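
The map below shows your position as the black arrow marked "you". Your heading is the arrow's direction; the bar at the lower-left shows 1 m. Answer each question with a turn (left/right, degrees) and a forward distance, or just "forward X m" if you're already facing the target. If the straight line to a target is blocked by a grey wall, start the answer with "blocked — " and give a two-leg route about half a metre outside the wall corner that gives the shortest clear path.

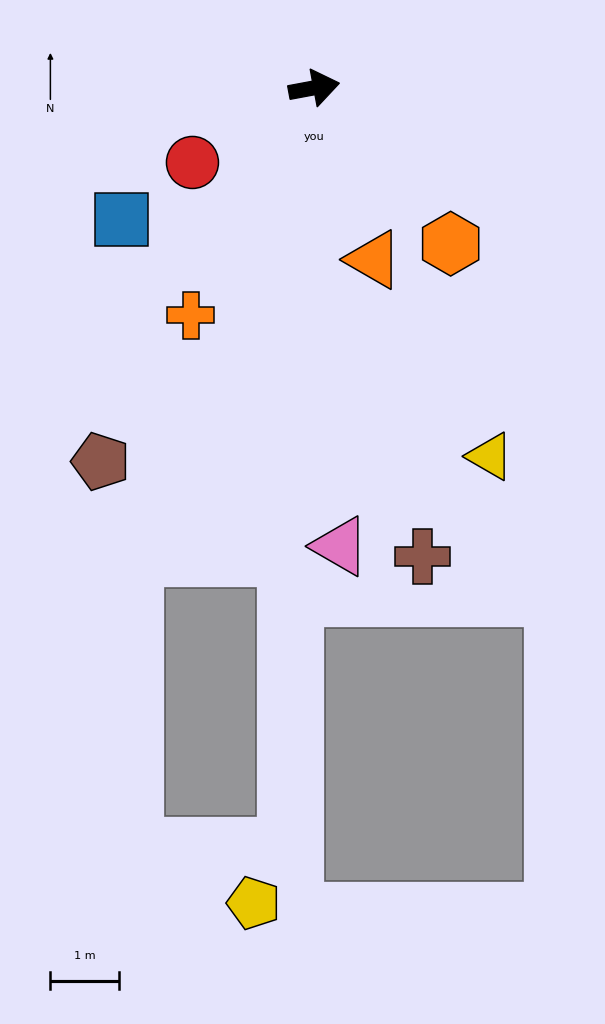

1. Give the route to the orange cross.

turn right 129°, forward 3.8 m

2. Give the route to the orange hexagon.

turn right 59°, forward 3.0 m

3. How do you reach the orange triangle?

turn right 81°, forward 2.6 m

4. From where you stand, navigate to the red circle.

turn right 159°, forward 2.1 m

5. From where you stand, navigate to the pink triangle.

turn right 97°, forward 6.7 m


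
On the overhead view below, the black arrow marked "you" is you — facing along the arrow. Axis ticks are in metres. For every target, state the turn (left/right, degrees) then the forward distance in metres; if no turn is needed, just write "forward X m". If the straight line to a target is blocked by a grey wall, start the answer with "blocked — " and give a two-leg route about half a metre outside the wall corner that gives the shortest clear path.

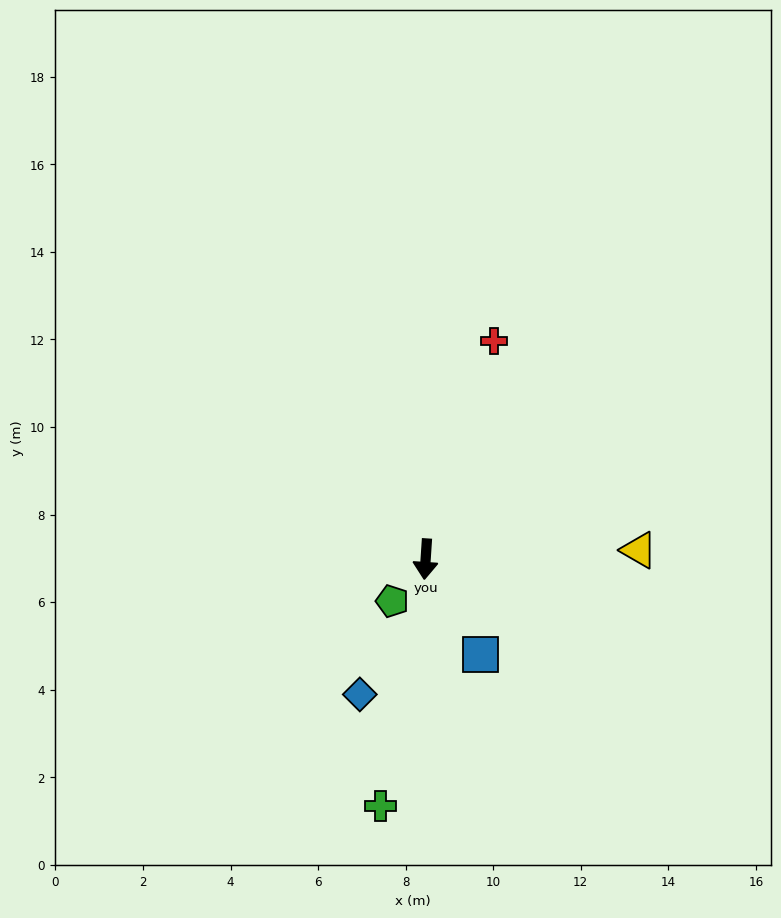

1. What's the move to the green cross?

turn right 7°, forward 5.7 m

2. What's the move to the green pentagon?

turn right 35°, forward 1.2 m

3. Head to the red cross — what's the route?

turn left 166°, forward 5.2 m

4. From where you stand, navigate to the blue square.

turn left 34°, forward 2.5 m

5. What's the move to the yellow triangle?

turn left 96°, forward 4.9 m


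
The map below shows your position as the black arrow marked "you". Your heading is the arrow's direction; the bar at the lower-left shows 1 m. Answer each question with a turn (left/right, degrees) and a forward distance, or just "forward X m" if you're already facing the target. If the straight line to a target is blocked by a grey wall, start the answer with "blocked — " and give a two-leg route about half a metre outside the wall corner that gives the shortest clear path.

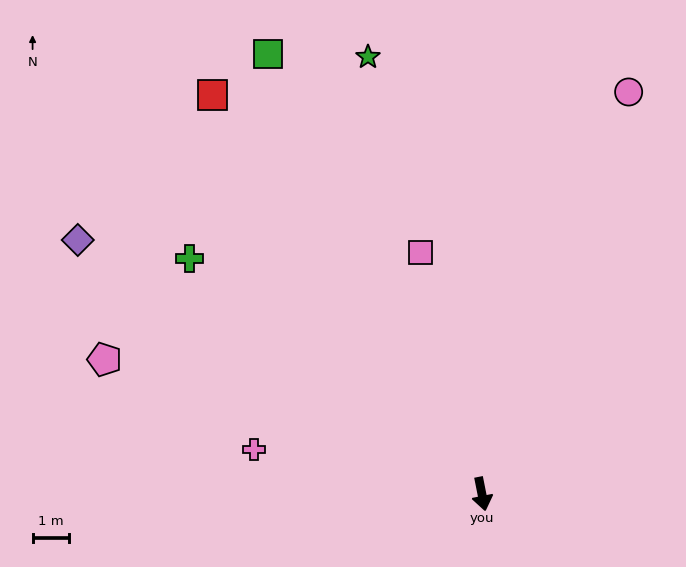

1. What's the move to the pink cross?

turn right 112°, forward 6.3 m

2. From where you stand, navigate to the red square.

turn right 157°, forward 13.1 m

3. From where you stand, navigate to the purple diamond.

turn right 133°, forward 13.0 m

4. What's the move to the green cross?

turn right 140°, forward 10.2 m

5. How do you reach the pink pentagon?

turn right 121°, forward 10.9 m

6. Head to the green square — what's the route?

turn right 165°, forward 13.3 m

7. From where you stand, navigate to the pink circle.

turn left 149°, forward 11.7 m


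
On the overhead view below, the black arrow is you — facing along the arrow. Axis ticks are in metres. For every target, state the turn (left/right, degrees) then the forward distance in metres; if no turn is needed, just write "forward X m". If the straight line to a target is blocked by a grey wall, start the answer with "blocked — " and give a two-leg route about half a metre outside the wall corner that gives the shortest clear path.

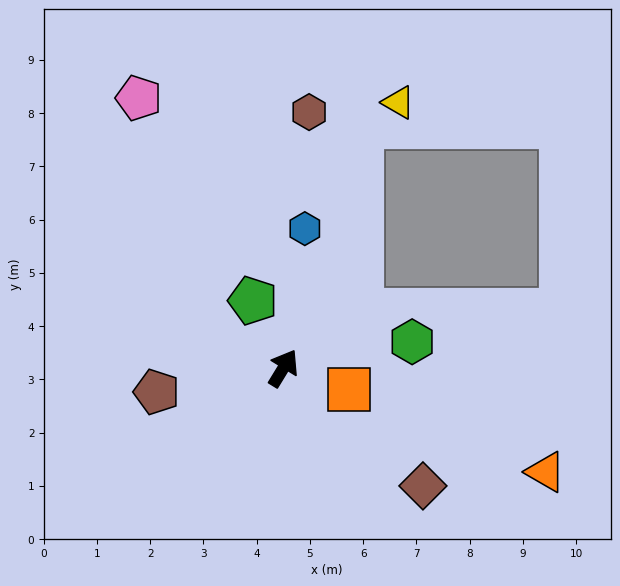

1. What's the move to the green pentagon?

turn left 56°, forward 1.4 m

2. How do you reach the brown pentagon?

turn left 132°, forward 2.4 m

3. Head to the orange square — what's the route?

turn right 77°, forward 1.3 m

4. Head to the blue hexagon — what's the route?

turn left 23°, forward 2.6 m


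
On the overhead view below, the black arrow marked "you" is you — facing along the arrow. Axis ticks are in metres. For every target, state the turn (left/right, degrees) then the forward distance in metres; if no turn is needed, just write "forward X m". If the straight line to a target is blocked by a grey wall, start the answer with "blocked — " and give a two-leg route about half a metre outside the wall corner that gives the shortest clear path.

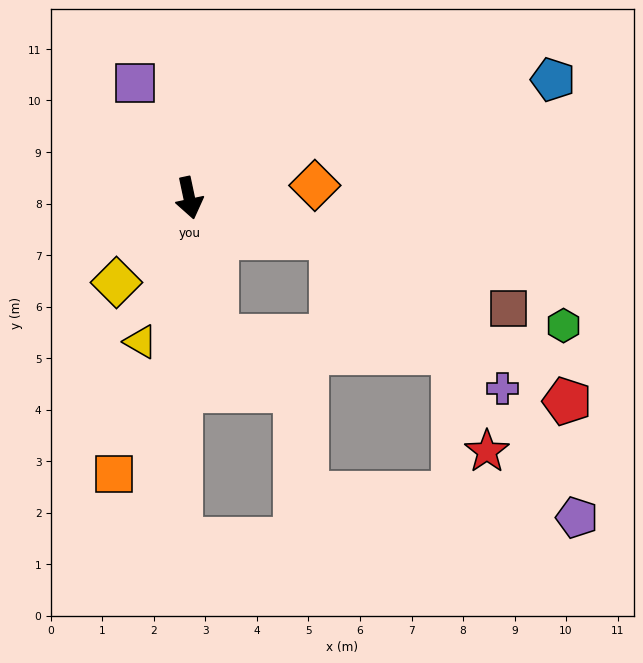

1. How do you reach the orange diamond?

turn left 84°, forward 2.5 m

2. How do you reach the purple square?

turn right 167°, forward 2.5 m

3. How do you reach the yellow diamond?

turn right 53°, forward 2.2 m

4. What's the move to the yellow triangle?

turn right 31°, forward 2.9 m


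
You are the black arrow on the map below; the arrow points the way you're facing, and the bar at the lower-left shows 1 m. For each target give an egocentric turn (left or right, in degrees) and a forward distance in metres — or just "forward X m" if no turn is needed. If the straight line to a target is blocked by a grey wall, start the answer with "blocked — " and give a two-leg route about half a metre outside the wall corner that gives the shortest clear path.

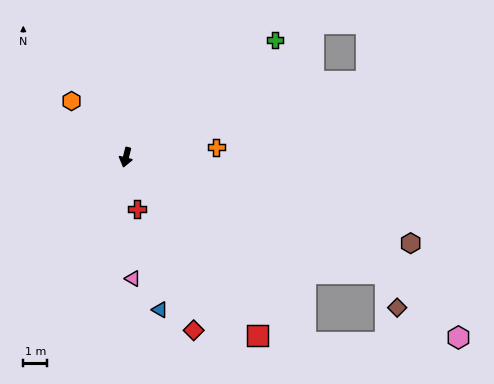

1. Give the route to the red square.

turn left 51°, forward 9.2 m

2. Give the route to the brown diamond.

blocked — turn left 80°, forward 11.8 m, then turn right 45°, forward 1.5 m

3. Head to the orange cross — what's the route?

turn left 110°, forward 3.8 m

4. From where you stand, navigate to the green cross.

turn left 142°, forward 7.9 m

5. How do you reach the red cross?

turn left 26°, forward 2.2 m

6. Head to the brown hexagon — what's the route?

turn left 87°, forward 12.3 m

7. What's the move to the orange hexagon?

turn right 122°, forward 3.2 m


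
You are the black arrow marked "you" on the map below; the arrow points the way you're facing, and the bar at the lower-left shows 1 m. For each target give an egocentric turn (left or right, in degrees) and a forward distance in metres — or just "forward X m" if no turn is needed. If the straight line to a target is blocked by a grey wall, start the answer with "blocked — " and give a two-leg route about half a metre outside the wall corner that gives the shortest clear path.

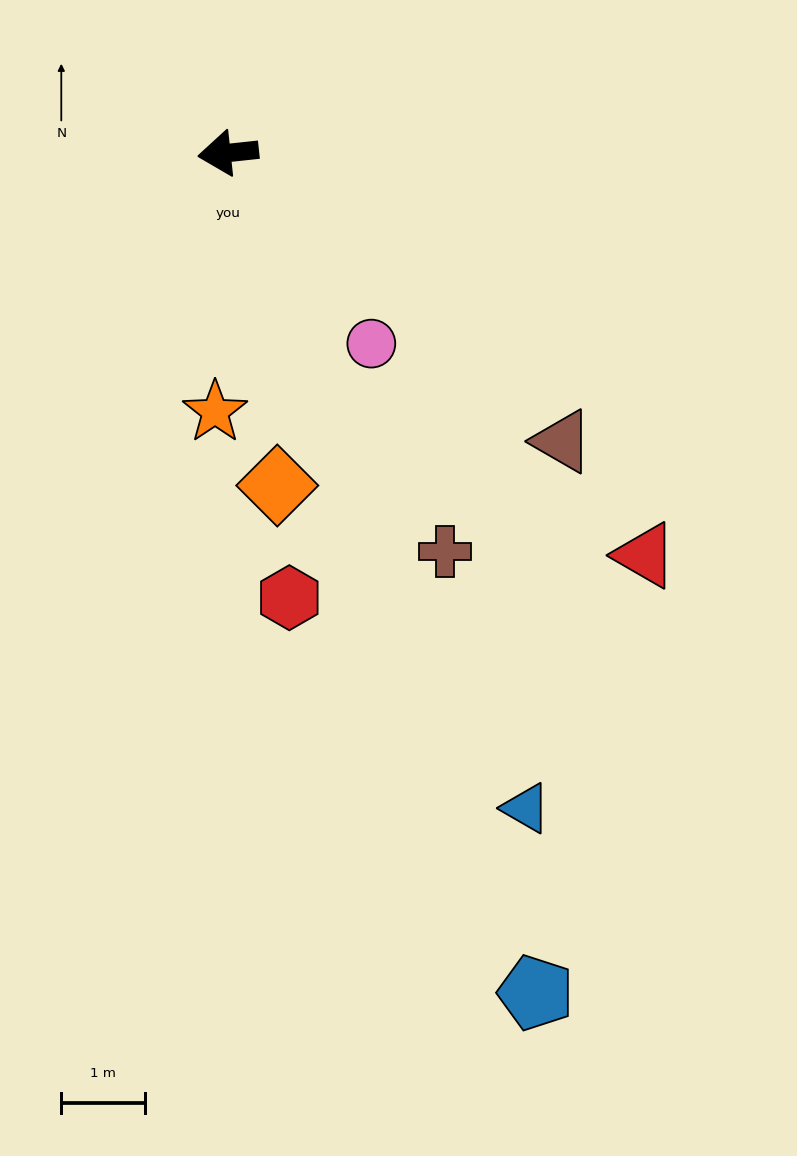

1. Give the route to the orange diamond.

turn left 92°, forward 4.0 m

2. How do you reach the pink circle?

turn left 121°, forward 2.8 m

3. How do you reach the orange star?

turn left 81°, forward 3.1 m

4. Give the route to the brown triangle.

turn left 133°, forward 5.2 m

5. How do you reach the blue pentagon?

turn left 104°, forward 10.6 m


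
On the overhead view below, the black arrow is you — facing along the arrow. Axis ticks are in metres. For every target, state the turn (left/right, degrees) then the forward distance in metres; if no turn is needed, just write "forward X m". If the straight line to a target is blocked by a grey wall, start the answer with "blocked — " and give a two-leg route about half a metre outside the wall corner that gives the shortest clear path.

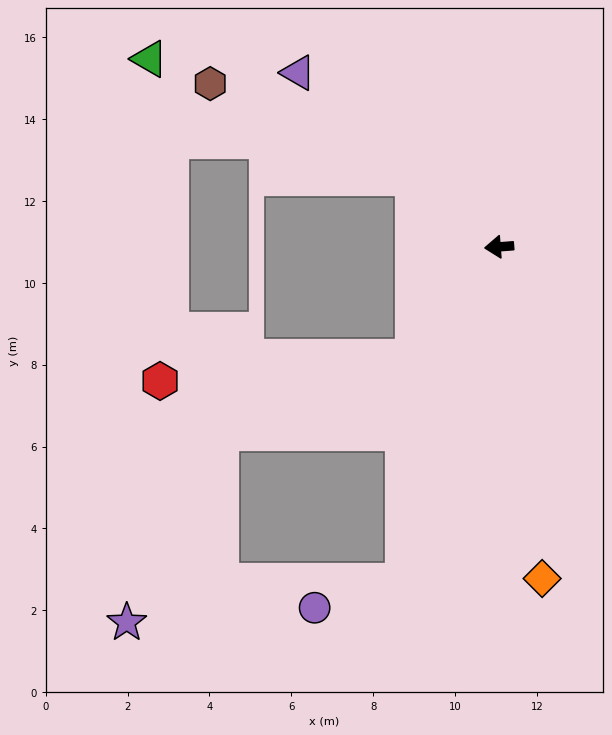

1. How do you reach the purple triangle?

turn right 45°, forward 6.5 m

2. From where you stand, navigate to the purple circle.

blocked — turn left 70°, forward 8.5 m, then turn right 57°, forward 2.3 m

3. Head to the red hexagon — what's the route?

blocked — turn left 47°, forward 3.4 m, then turn right 46°, forward 6.2 m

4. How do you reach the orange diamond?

turn left 93°, forward 8.2 m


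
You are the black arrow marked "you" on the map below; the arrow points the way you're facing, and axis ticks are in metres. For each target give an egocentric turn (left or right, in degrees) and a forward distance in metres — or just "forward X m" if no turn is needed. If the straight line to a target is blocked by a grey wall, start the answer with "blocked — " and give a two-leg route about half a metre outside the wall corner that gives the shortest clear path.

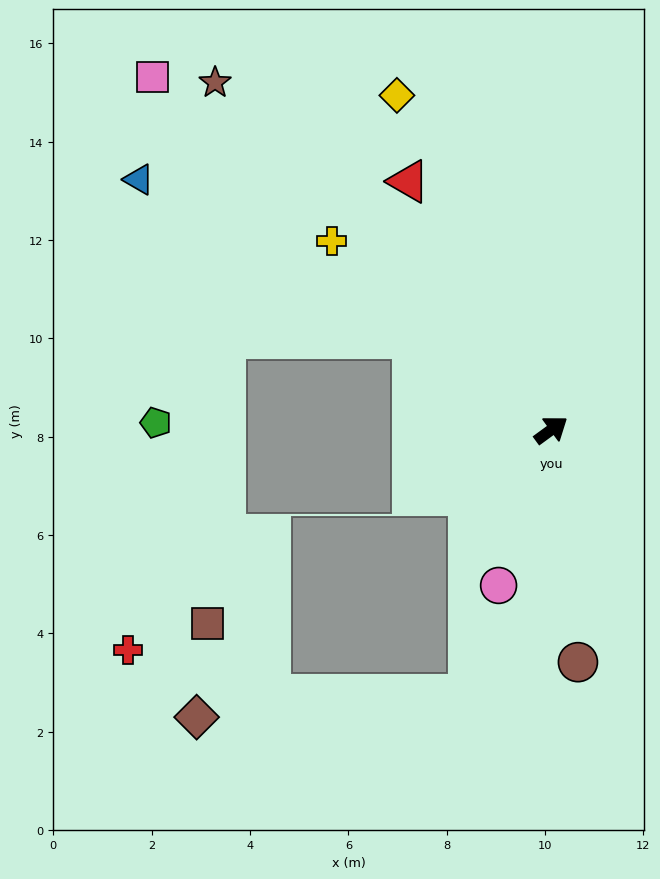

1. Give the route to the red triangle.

turn left 84°, forward 5.8 m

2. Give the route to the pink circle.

turn right 145°, forward 3.3 m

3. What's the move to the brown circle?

turn right 120°, forward 4.8 m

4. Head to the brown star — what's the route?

turn left 98°, forward 9.8 m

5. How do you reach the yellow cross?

turn left 103°, forward 5.9 m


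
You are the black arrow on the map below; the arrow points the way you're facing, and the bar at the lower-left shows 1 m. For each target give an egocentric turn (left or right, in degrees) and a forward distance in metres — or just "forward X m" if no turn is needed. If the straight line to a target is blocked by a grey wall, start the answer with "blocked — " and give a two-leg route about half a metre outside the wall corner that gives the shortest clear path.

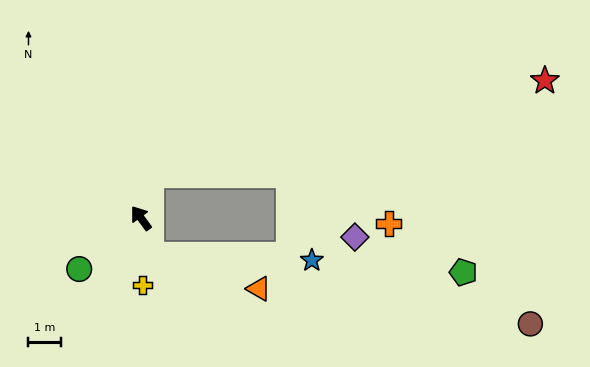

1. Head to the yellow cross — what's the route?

turn left 145°, forward 2.0 m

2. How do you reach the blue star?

blocked — turn left 158°, forward 1.2 m, then turn left 74°, forward 4.9 m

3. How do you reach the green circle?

turn left 93°, forward 2.4 m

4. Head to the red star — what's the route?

blocked — turn right 48°, forward 1.4 m, then turn right 65°, forward 12.4 m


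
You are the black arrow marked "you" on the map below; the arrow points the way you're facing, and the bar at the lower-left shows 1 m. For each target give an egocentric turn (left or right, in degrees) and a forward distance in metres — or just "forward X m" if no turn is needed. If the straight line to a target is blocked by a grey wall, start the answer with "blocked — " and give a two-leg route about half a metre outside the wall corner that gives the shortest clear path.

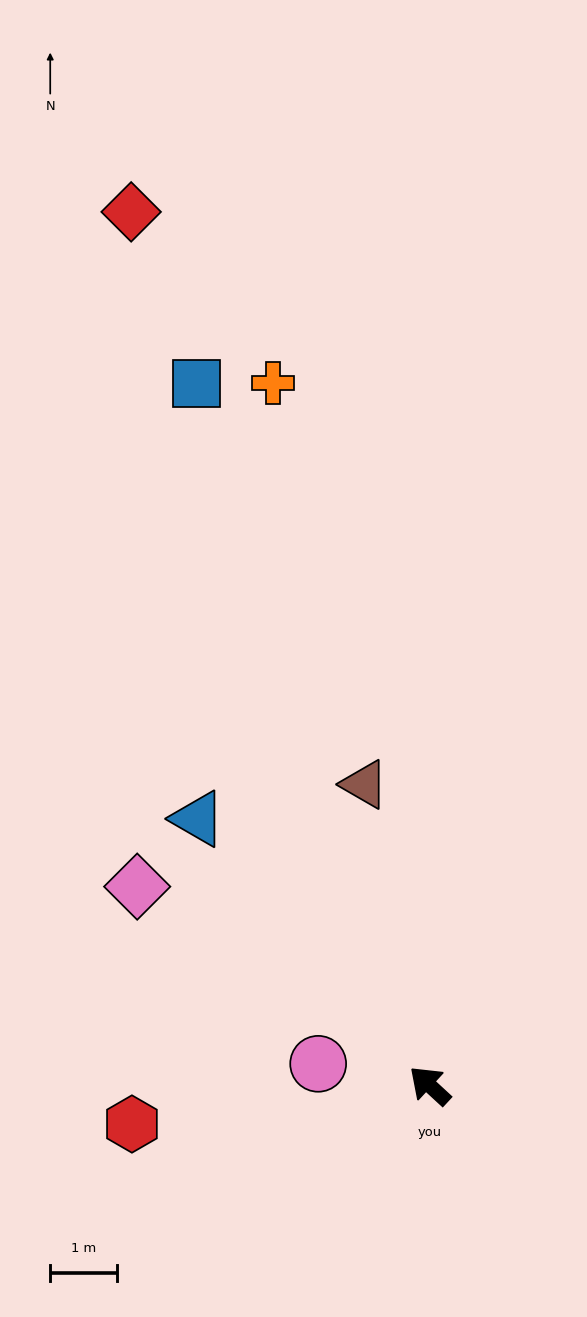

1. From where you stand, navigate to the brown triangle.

turn right 35°, forward 4.6 m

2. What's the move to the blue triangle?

turn right 6°, forward 5.3 m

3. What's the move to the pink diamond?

turn left 8°, forward 5.3 m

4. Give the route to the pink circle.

turn left 32°, forward 1.7 m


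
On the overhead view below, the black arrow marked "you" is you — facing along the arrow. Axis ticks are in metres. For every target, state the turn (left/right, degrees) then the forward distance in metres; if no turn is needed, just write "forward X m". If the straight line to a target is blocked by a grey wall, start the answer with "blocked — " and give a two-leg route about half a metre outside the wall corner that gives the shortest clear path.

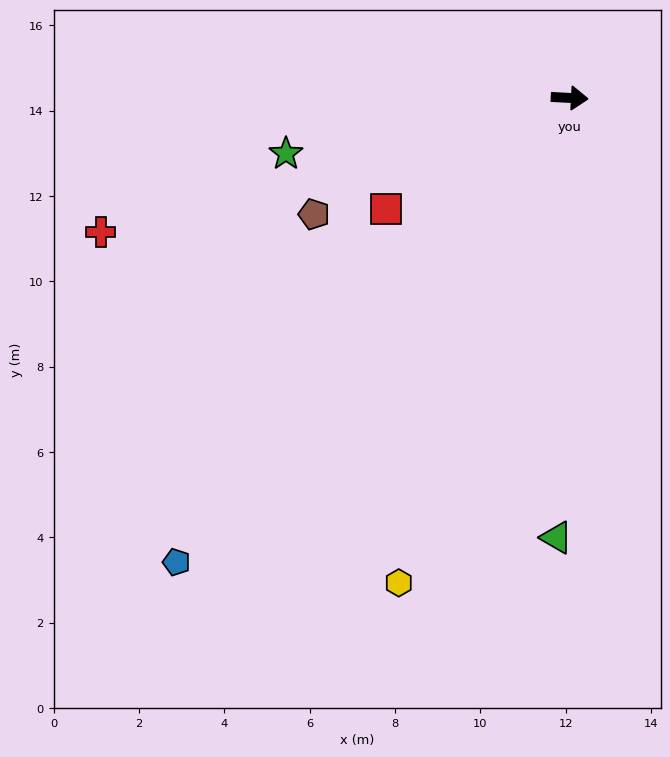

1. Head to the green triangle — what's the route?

turn right 89°, forward 10.3 m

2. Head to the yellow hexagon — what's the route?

turn right 106°, forward 12.0 m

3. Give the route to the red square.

turn right 146°, forward 5.0 m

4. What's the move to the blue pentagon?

turn right 127°, forward 14.3 m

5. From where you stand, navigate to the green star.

turn right 166°, forward 6.8 m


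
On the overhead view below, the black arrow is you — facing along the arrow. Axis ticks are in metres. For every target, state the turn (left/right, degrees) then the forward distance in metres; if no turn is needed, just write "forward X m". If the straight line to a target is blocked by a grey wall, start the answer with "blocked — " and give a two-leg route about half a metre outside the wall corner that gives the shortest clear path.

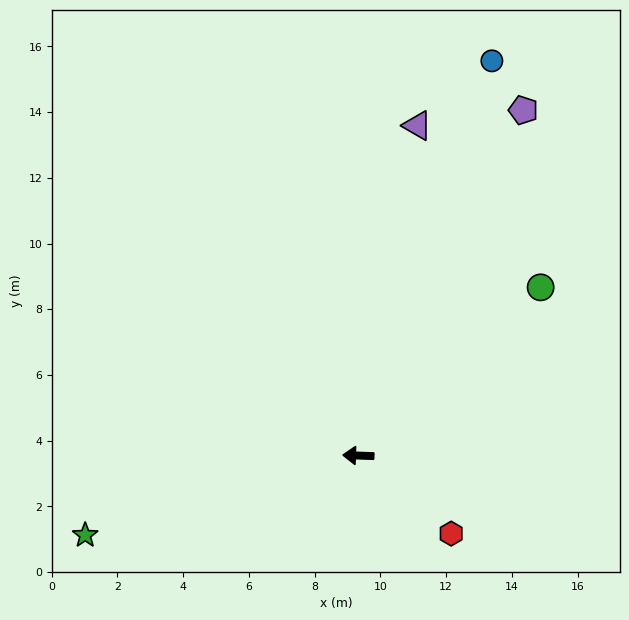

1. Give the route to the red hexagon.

turn left 142°, forward 3.7 m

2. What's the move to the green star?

turn left 18°, forward 8.7 m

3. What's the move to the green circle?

turn right 135°, forward 7.5 m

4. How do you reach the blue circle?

turn right 107°, forward 12.7 m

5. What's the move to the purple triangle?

turn right 98°, forward 10.2 m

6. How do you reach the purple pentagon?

turn right 114°, forward 11.6 m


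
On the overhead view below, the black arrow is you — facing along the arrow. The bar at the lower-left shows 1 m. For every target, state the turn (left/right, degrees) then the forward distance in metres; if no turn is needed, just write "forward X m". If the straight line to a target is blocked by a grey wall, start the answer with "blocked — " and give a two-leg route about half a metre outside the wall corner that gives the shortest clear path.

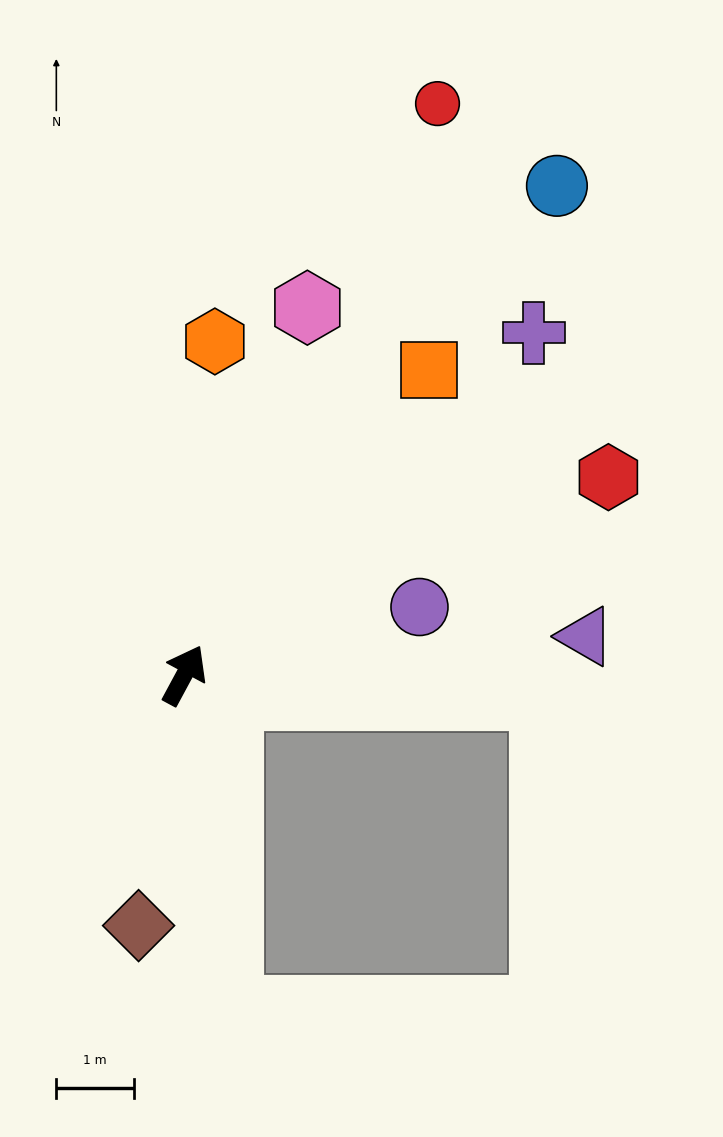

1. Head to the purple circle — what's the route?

turn right 46°, forward 3.2 m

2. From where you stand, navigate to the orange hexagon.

turn left 23°, forward 4.3 m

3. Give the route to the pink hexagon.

turn left 10°, forward 5.0 m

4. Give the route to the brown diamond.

turn right 162°, forward 3.3 m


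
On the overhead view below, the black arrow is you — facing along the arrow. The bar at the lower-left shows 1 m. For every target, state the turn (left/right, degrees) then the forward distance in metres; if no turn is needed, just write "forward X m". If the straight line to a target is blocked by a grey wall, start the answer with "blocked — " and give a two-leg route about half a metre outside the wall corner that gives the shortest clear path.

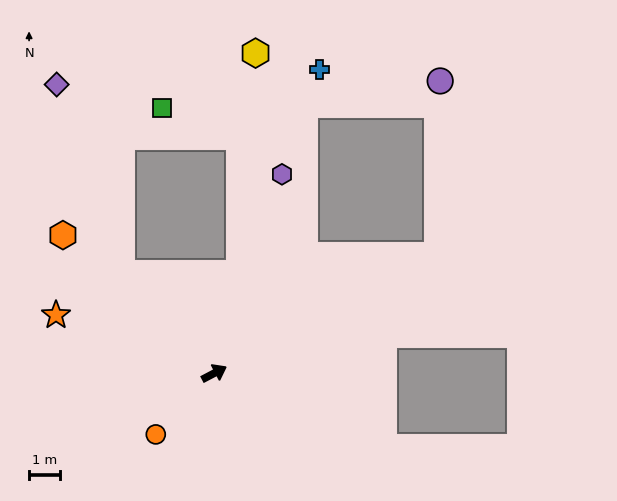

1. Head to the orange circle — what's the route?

turn right 161°, forward 2.7 m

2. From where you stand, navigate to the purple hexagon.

turn left 43°, forward 6.8 m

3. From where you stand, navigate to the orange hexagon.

turn left 110°, forward 6.6 m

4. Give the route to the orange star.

turn left 132°, forward 5.4 m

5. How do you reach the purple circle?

blocked — forward 8.1 m, then turn left 61°, forward 5.6 m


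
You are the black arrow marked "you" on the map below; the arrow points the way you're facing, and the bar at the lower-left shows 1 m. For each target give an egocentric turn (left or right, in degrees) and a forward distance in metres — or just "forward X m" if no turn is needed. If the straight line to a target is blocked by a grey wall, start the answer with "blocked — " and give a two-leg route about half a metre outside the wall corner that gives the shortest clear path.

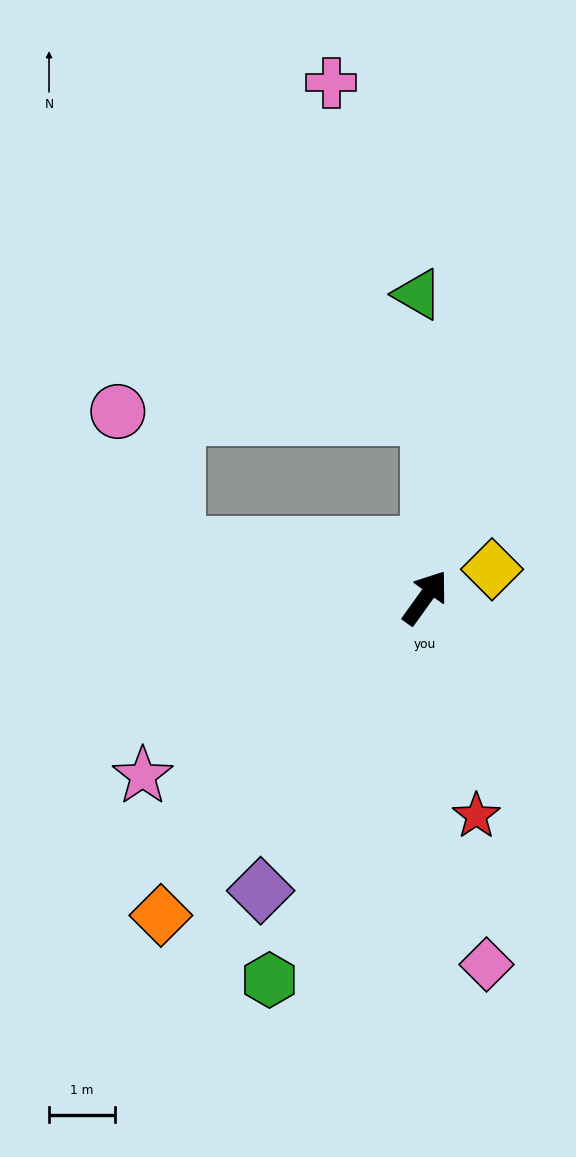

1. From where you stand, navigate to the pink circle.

blocked — turn left 114°, forward 3.9 m, then turn right 54°, forward 2.2 m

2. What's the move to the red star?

turn right 131°, forward 3.4 m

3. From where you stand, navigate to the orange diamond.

turn left 176°, forward 6.3 m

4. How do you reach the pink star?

turn left 158°, forward 5.1 m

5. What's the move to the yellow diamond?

turn right 31°, forward 1.1 m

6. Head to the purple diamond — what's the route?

turn right 174°, forward 5.1 m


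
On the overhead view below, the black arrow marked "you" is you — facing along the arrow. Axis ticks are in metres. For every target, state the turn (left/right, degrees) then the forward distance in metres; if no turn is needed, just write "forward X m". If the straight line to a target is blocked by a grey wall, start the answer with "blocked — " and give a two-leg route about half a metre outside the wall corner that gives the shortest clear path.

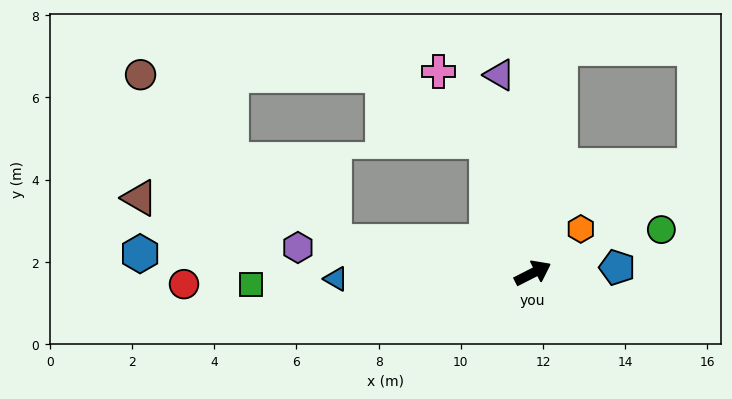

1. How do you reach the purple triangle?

turn left 73°, forward 4.9 m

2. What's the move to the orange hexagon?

turn left 16°, forward 1.6 m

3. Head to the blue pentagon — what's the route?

turn right 23°, forward 2.1 m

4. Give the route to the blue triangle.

turn left 155°, forward 4.8 m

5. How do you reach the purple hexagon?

turn left 147°, forward 5.8 m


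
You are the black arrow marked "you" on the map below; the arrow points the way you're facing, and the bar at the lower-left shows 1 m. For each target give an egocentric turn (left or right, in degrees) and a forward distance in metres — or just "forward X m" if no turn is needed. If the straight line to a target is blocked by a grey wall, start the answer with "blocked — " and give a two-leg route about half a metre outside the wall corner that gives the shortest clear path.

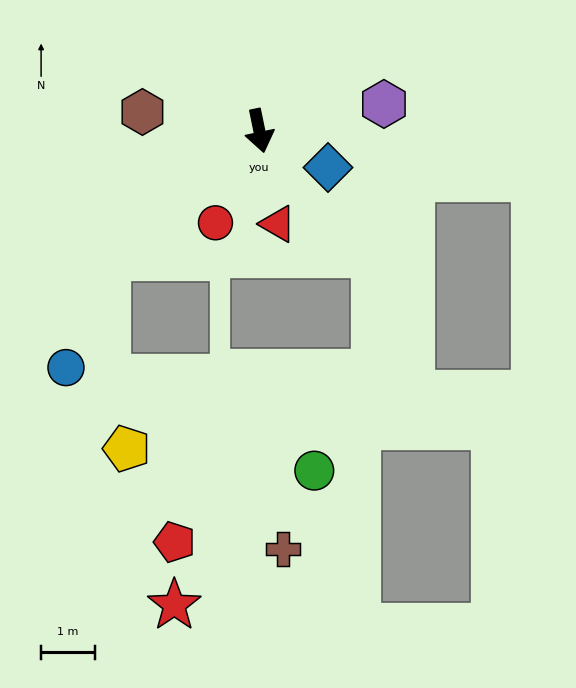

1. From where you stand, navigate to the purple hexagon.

turn left 91°, forward 2.4 m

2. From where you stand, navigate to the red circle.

turn right 37°, forward 1.9 m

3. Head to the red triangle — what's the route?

forward 1.8 m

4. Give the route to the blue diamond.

turn left 50°, forward 1.5 m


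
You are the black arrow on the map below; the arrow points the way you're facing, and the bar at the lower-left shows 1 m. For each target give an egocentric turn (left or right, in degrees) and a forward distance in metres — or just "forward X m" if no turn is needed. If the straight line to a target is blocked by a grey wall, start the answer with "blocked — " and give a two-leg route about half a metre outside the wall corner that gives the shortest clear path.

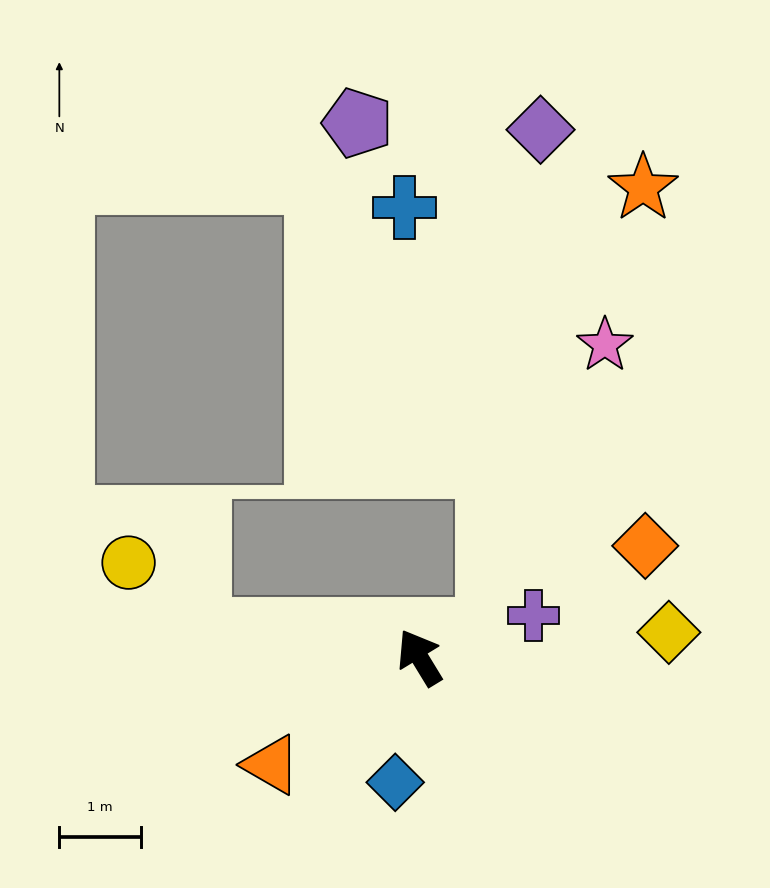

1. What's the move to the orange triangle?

turn left 95°, forward 2.3 m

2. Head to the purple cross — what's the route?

turn right 101°, forward 1.5 m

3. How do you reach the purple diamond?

blocked — turn right 102°, forward 0.9 m, then turn left 65°, forward 6.2 m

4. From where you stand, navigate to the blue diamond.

turn left 138°, forward 1.6 m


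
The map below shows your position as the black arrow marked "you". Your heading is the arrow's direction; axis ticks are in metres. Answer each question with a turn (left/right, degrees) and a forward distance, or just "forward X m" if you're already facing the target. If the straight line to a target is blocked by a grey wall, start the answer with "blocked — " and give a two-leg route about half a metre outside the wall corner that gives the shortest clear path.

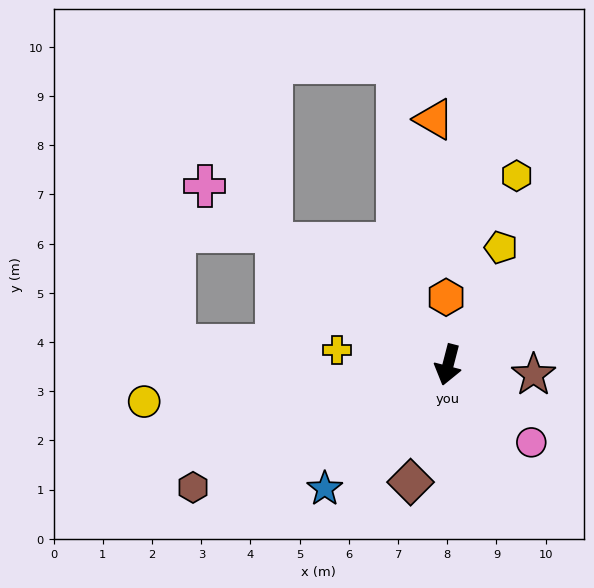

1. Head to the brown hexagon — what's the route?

turn right 50°, forward 5.8 m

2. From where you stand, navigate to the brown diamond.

turn right 3°, forward 2.5 m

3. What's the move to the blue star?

turn right 30°, forward 3.6 m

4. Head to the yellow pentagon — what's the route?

turn left 170°, forward 2.6 m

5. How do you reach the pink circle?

turn left 62°, forward 2.3 m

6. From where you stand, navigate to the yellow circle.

turn right 69°, forward 6.2 m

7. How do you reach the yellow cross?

turn right 83°, forward 2.3 m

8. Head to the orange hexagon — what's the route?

turn right 164°, forward 1.4 m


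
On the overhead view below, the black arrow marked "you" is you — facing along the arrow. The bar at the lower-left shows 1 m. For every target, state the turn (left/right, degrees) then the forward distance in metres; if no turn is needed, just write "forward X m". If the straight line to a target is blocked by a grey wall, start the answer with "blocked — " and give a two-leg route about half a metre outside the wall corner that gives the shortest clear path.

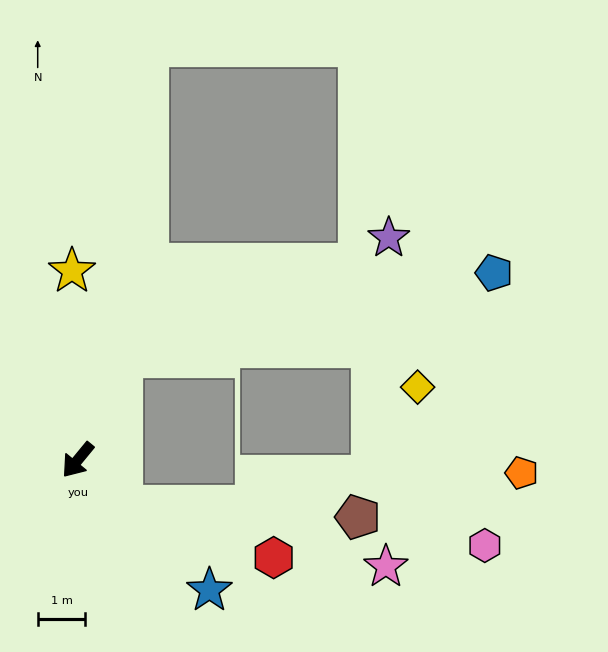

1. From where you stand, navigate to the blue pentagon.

blocked — turn right 164°, forward 2.3 m, then turn right 54°, forward 8.0 m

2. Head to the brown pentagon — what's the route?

blocked — turn left 84°, forward 1.3 m, then turn left 43°, forward 4.9 m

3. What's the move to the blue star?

turn left 85°, forward 3.9 m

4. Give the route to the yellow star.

turn right 139°, forward 4.0 m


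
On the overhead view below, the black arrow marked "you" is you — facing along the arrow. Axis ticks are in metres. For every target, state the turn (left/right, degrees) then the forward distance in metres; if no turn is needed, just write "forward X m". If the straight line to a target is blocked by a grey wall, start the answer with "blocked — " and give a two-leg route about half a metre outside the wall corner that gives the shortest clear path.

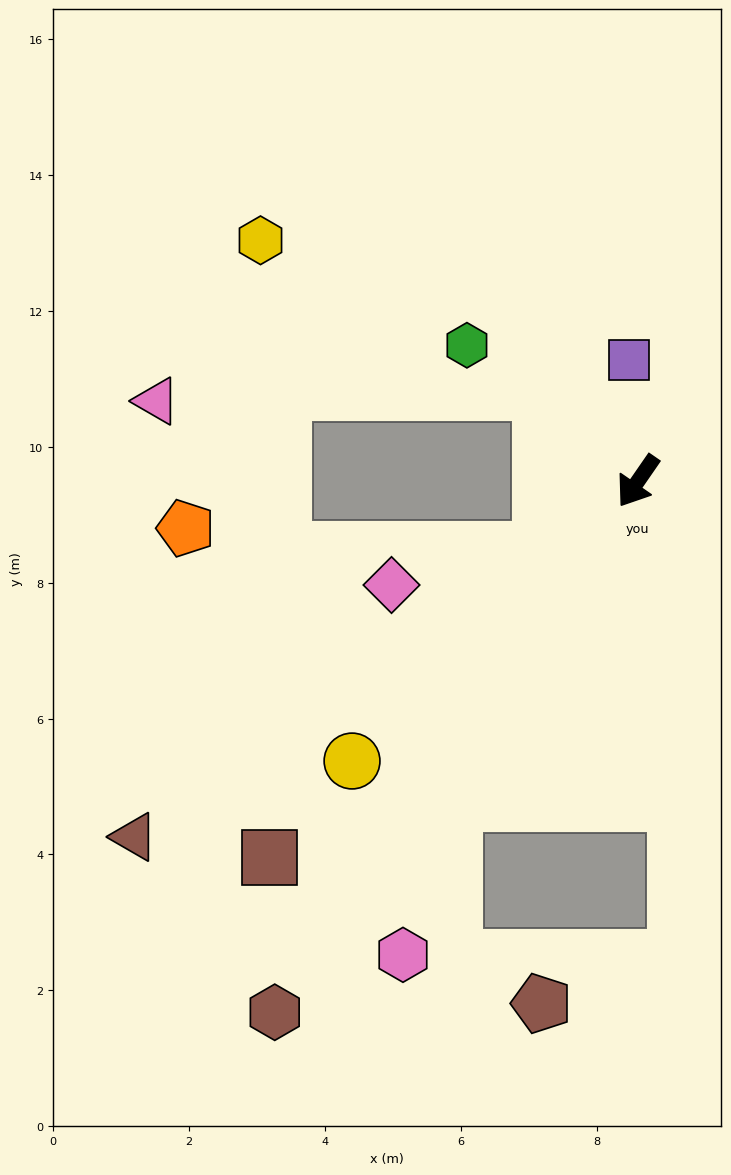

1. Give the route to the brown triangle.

turn right 20°, forward 9.1 m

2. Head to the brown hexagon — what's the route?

forward 9.5 m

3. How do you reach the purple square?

turn right 141°, forward 1.8 m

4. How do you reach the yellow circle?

turn right 11°, forward 5.9 m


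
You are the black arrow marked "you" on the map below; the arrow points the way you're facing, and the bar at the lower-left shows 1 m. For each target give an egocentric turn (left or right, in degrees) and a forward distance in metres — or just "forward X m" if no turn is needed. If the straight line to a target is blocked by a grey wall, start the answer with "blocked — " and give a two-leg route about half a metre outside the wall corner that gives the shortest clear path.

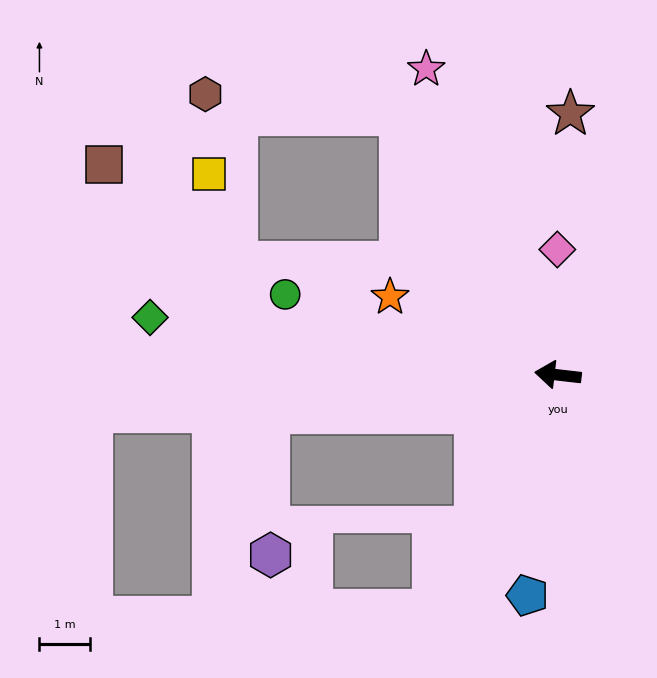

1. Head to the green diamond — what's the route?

forward 8.1 m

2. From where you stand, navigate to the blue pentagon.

turn left 89°, forward 4.4 m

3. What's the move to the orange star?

turn right 18°, forward 3.7 m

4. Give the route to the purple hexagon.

blocked — turn left 14°, forward 5.8 m, then turn left 84°, forward 2.8 m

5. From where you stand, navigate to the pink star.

turn right 60°, forward 6.6 m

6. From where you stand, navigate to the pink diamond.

turn right 83°, forward 2.5 m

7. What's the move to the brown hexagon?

blocked — turn right 52°, forward 6.0 m, then turn left 53°, forward 3.9 m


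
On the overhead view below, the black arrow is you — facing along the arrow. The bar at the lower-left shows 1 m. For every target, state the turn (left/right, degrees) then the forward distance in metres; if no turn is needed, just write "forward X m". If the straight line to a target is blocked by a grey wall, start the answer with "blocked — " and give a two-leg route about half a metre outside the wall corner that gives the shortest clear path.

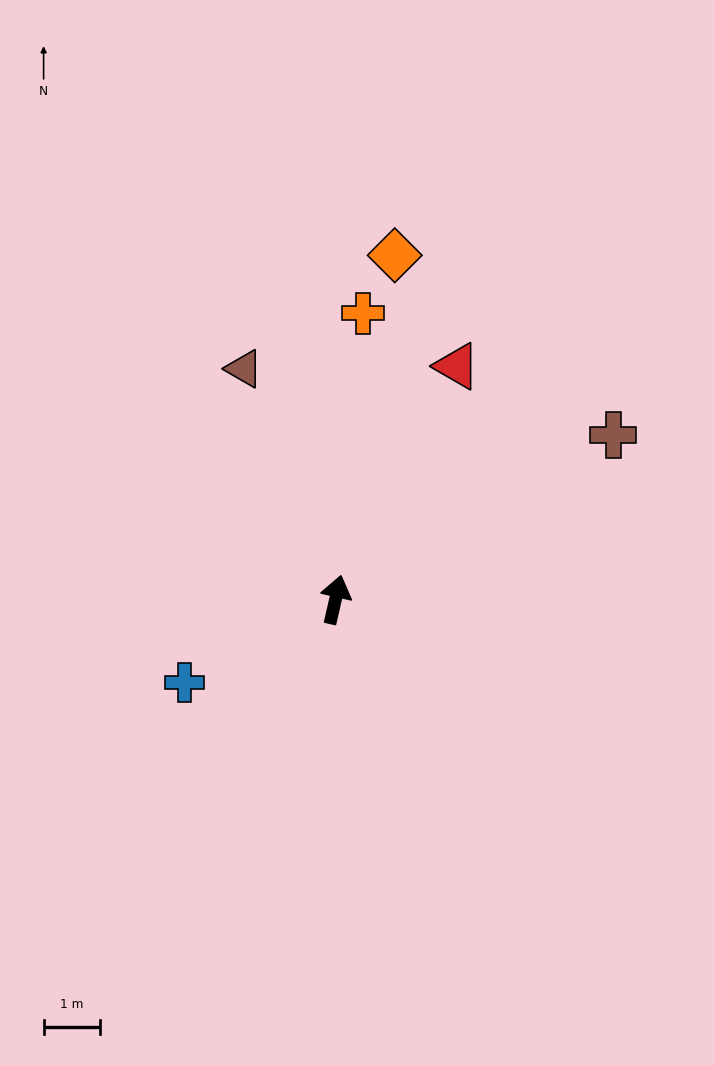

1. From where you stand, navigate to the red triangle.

turn right 15°, forward 4.6 m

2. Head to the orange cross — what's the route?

turn left 7°, forward 5.1 m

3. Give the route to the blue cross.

turn left 132°, forward 3.0 m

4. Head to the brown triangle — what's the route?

turn left 35°, forward 4.4 m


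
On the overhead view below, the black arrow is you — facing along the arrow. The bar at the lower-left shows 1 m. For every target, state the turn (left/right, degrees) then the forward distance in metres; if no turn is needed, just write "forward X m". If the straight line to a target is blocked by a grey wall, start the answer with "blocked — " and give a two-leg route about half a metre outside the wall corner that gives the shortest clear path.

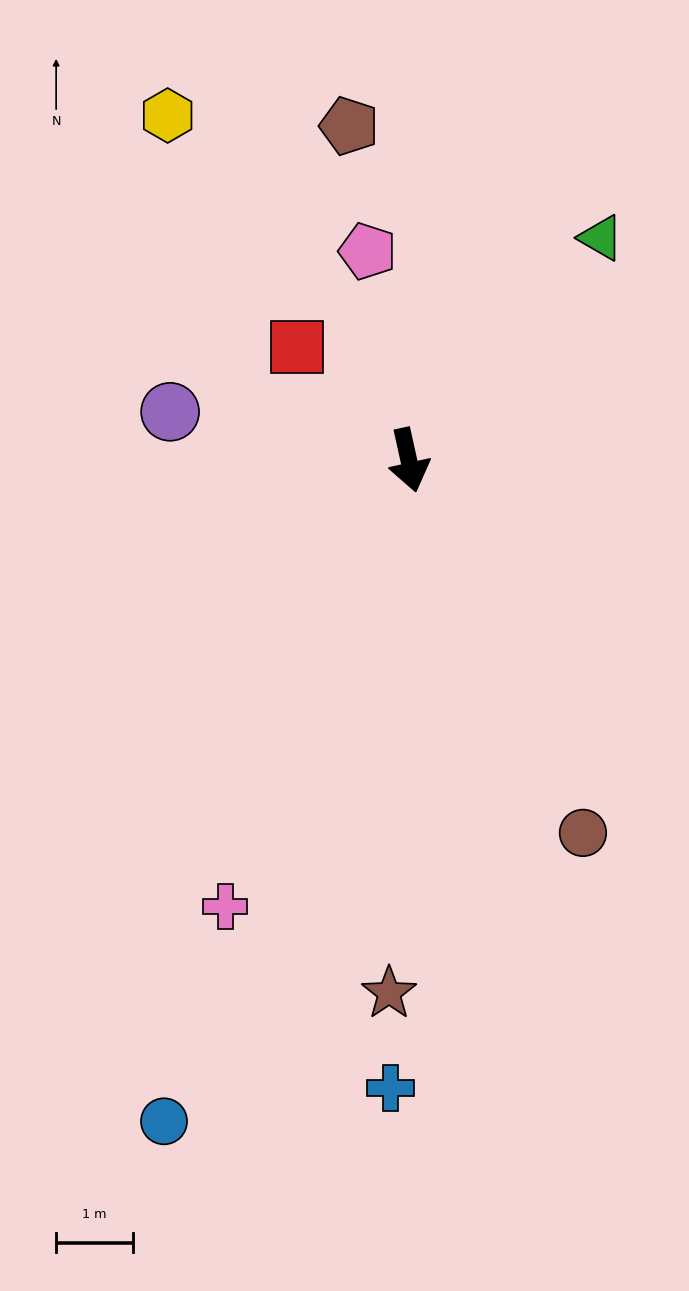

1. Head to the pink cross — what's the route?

turn right 35°, forward 6.3 m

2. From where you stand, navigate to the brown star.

turn right 15°, forward 7.0 m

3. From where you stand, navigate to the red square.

turn right 148°, forward 2.1 m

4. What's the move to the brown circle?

turn left 13°, forward 5.4 m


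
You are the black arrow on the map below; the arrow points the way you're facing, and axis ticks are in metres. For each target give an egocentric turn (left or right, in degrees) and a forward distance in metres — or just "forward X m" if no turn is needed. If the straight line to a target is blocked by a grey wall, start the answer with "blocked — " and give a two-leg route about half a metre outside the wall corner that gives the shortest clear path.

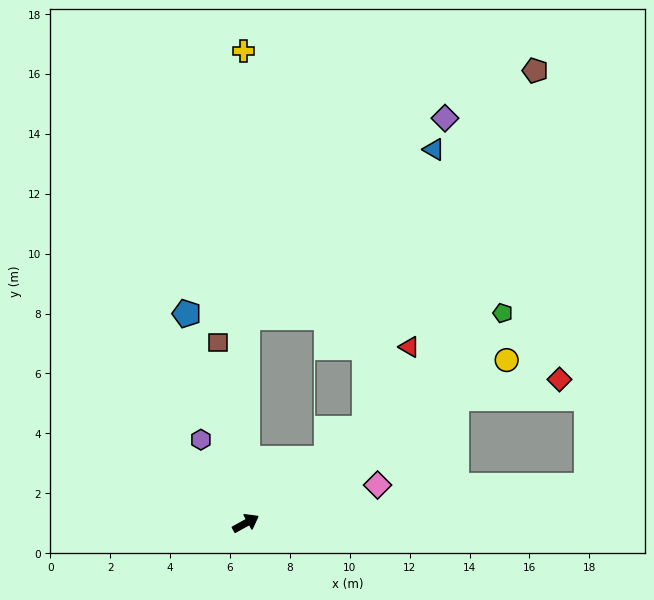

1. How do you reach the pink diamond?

turn right 13°, forward 4.6 m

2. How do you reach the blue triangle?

blocked — turn left 10°, forward 5.1 m, then turn left 37°, forward 9.6 m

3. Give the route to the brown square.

turn left 70°, forward 6.1 m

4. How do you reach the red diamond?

blocked — forward 8.2 m, then turn right 19°, forward 3.5 m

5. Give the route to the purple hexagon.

turn left 89°, forward 3.2 m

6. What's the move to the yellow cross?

turn left 61°, forward 15.8 m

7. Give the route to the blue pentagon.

turn left 77°, forward 7.3 m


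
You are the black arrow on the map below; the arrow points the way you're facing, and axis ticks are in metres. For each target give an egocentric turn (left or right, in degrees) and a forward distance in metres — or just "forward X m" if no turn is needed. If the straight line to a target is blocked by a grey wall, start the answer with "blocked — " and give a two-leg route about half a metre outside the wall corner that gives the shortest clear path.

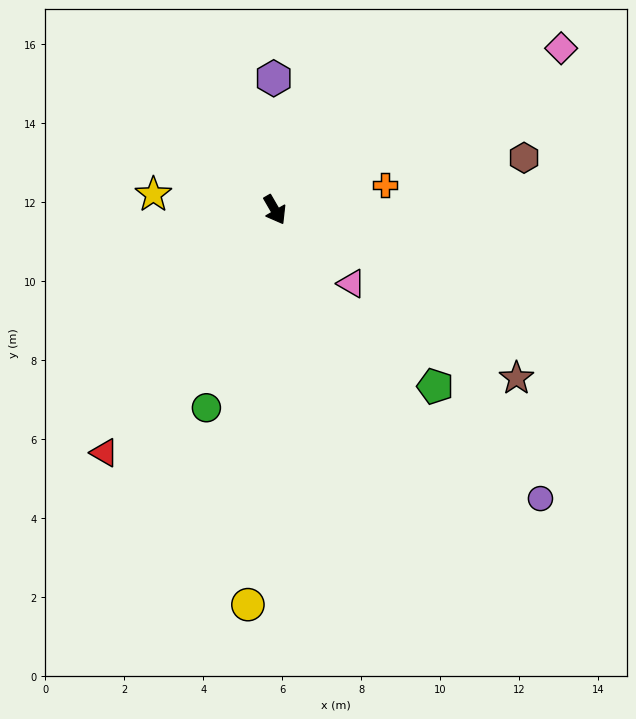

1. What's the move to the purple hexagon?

turn left 150°, forward 3.3 m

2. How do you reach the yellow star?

turn right 127°, forward 3.1 m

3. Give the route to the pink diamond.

turn left 89°, forward 8.3 m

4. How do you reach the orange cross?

turn left 72°, forward 2.9 m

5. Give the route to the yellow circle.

turn right 34°, forward 10.0 m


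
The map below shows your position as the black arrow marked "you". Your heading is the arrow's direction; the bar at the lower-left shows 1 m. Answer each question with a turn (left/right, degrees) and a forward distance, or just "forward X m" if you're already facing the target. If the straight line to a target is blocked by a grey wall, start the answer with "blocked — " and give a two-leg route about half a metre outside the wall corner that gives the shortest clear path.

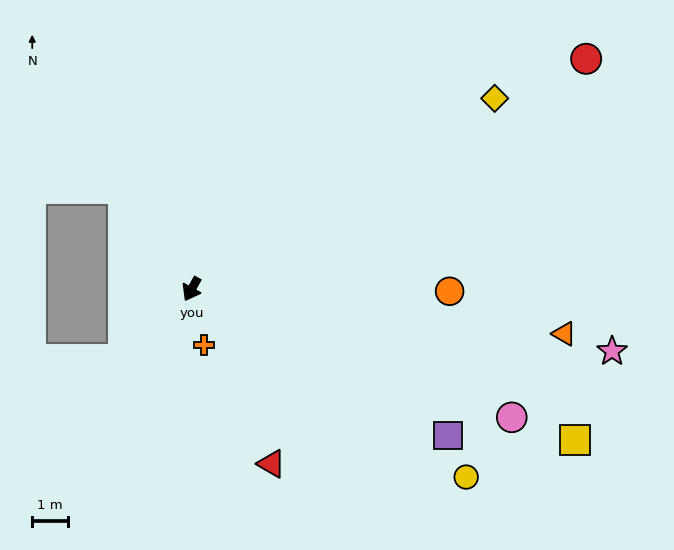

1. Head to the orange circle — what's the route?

turn left 118°, forward 7.2 m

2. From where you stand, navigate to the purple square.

turn left 89°, forward 8.2 m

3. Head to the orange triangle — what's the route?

turn left 112°, forward 10.4 m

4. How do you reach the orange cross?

turn left 42°, forward 1.6 m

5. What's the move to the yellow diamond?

turn left 151°, forward 10.0 m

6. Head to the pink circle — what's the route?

turn left 97°, forward 9.6 m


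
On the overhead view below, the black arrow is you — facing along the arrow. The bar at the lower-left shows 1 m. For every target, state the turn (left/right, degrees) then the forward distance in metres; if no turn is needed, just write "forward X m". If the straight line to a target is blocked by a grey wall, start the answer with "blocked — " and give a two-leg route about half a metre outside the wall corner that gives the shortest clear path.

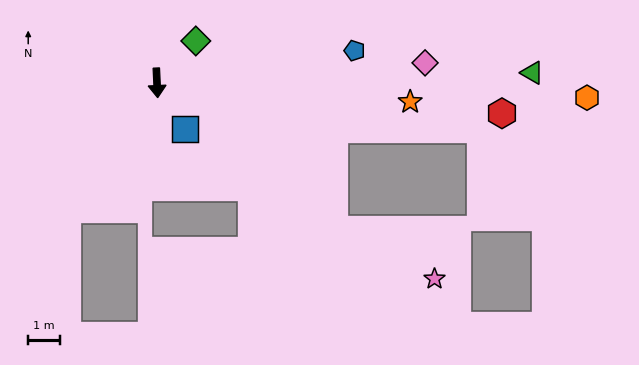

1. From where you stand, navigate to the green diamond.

turn left 135°, forward 1.8 m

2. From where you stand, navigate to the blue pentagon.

turn left 97°, forward 6.2 m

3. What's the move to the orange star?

turn left 83°, forward 7.9 m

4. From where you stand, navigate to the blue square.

turn left 28°, forward 1.7 m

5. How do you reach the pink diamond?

turn left 92°, forward 8.4 m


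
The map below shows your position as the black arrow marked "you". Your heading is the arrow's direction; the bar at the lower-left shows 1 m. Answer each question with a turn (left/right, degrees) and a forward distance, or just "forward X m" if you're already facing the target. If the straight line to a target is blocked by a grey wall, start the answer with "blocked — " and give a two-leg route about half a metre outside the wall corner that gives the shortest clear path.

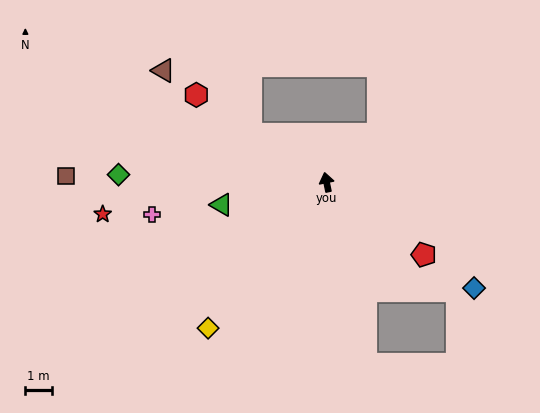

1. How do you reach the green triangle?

turn left 91°, forward 4.0 m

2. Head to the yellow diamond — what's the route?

turn left 129°, forward 7.0 m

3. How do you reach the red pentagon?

turn right 138°, forward 4.5 m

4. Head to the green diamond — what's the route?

turn left 76°, forward 7.8 m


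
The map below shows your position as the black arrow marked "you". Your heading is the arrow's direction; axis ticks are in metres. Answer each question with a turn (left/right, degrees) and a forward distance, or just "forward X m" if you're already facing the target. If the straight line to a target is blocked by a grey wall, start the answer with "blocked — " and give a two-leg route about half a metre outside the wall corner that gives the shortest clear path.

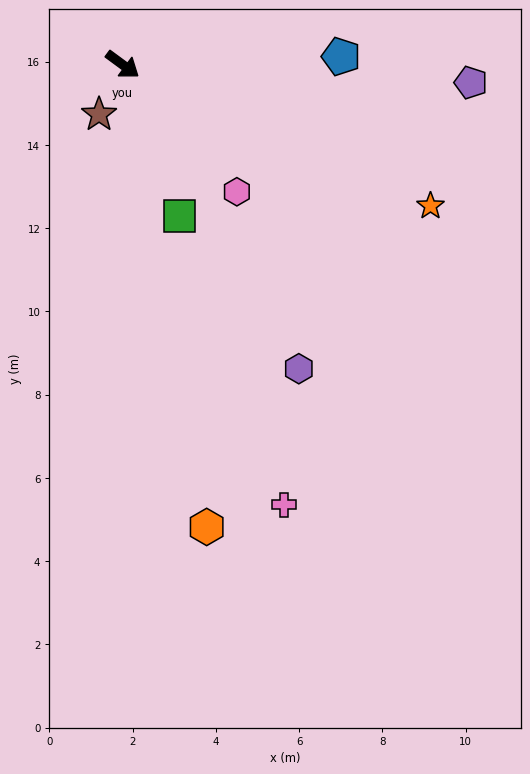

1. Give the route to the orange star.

turn left 12°, forward 8.1 m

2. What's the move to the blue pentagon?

turn left 38°, forward 5.3 m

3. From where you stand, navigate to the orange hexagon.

turn right 43°, forward 11.3 m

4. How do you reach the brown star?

turn right 79°, forward 1.3 m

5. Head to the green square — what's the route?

turn right 33°, forward 3.9 m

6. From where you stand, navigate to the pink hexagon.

turn right 12°, forward 4.1 m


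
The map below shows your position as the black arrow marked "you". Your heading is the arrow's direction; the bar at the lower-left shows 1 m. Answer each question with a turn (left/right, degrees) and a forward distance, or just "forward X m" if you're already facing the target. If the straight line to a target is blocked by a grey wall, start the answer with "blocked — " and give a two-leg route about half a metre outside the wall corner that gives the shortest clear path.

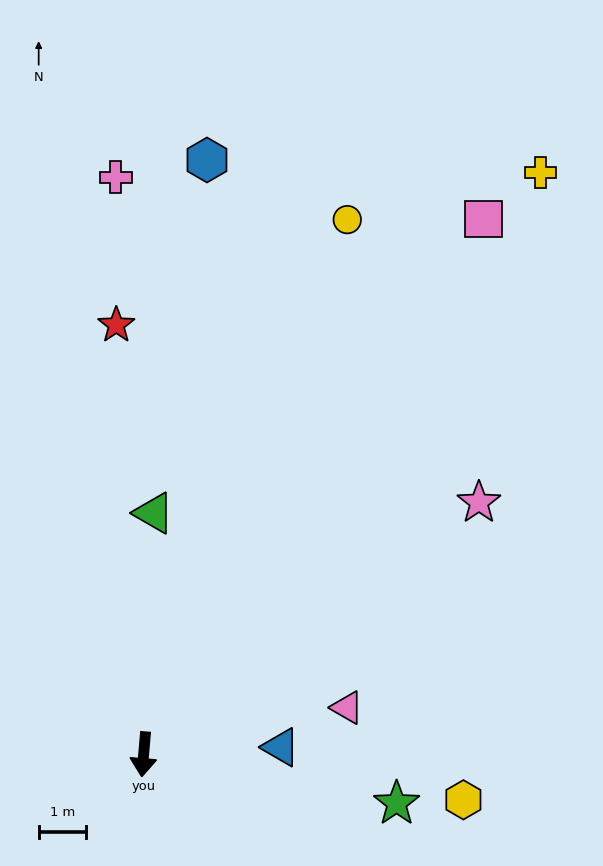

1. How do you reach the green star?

turn left 84°, forward 5.5 m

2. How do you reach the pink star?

turn left 132°, forward 8.9 m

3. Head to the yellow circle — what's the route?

turn left 164°, forward 12.1 m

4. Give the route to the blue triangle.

turn left 98°, forward 2.9 m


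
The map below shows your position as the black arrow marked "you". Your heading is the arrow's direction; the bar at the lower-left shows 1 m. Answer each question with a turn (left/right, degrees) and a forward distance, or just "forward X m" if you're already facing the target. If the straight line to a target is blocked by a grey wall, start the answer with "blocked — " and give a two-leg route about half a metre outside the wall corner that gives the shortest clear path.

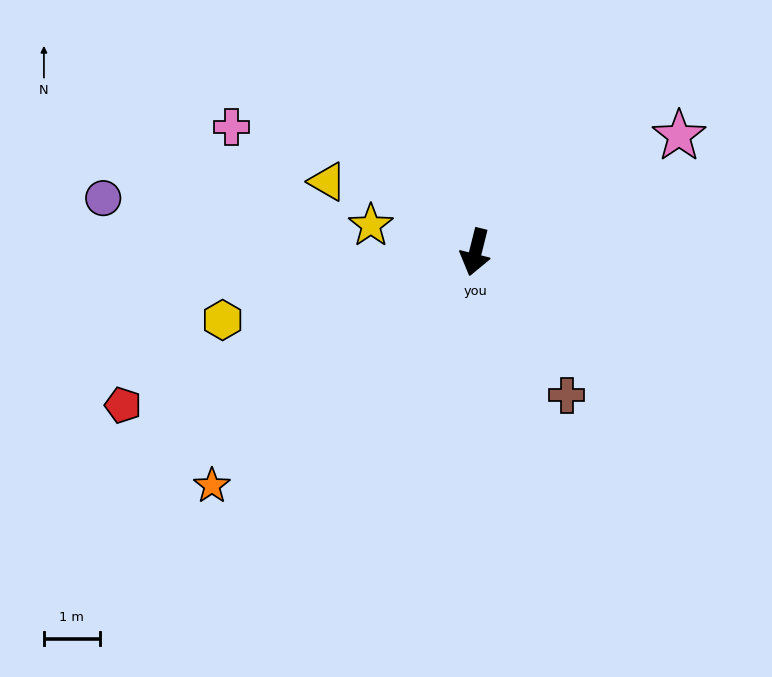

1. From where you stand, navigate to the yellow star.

turn right 90°, forward 1.9 m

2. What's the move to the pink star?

turn left 134°, forward 4.2 m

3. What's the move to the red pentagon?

turn right 52°, forward 6.9 m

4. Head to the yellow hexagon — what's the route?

turn right 61°, forward 4.7 m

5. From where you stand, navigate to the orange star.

turn right 34°, forward 6.3 m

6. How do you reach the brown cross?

turn left 47°, forward 3.0 m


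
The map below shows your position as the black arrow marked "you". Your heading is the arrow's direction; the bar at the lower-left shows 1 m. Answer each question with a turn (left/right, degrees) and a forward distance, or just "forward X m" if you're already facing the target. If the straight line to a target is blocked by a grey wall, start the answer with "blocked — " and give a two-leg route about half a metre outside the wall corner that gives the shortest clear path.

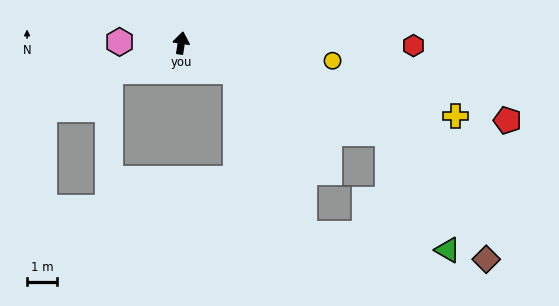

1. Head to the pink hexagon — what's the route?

turn left 98°, forward 2.1 m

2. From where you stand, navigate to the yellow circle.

turn right 88°, forward 5.1 m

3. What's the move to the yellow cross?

turn right 96°, forward 9.6 m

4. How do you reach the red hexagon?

turn right 82°, forward 7.8 m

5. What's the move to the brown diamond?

blocked — turn right 105°, forward 7.6 m, then turn right 28°, forward 5.4 m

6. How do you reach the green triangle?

blocked — turn right 105°, forward 7.6 m, then turn right 39°, forward 4.4 m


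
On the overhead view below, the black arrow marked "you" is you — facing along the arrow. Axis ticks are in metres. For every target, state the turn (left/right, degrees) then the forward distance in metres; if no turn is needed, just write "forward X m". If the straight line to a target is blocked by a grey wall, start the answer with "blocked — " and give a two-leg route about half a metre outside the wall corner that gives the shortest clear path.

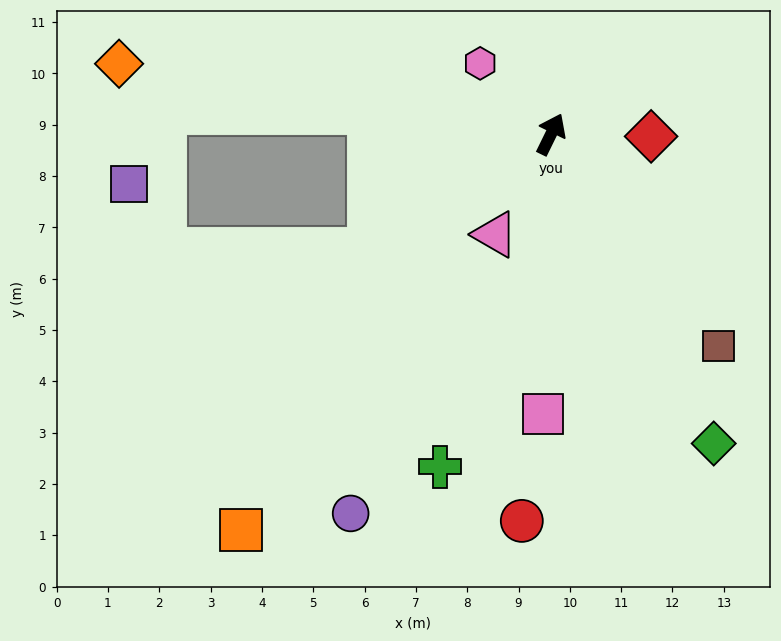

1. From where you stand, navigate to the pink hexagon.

turn left 71°, forward 2.0 m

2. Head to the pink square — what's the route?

turn right 155°, forward 5.5 m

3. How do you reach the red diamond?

turn right 65°, forward 2.0 m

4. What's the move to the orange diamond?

turn left 107°, forward 8.5 m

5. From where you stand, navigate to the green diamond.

turn right 126°, forward 6.8 m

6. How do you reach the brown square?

turn right 116°, forward 5.3 m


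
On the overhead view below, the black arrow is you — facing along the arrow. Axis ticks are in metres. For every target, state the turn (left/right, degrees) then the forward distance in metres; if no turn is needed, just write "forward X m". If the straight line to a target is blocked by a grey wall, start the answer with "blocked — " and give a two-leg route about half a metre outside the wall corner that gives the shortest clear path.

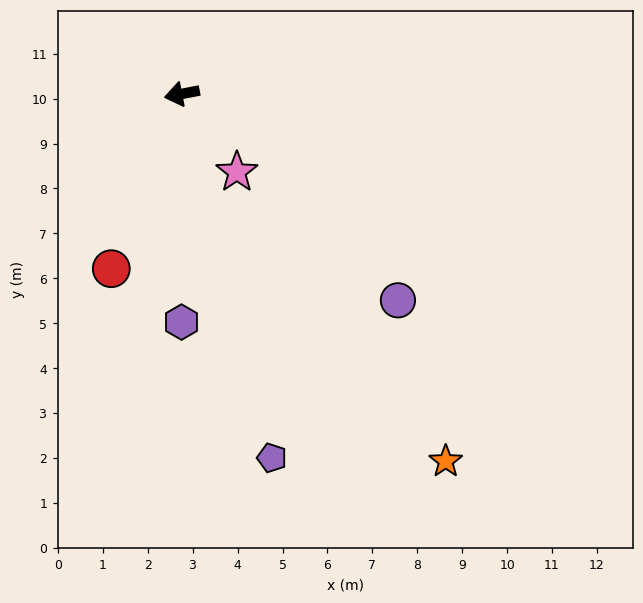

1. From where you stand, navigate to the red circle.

turn left 57°, forward 4.2 m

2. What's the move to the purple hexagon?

turn left 79°, forward 5.1 m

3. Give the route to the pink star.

turn left 114°, forward 2.1 m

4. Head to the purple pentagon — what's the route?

turn left 93°, forward 8.3 m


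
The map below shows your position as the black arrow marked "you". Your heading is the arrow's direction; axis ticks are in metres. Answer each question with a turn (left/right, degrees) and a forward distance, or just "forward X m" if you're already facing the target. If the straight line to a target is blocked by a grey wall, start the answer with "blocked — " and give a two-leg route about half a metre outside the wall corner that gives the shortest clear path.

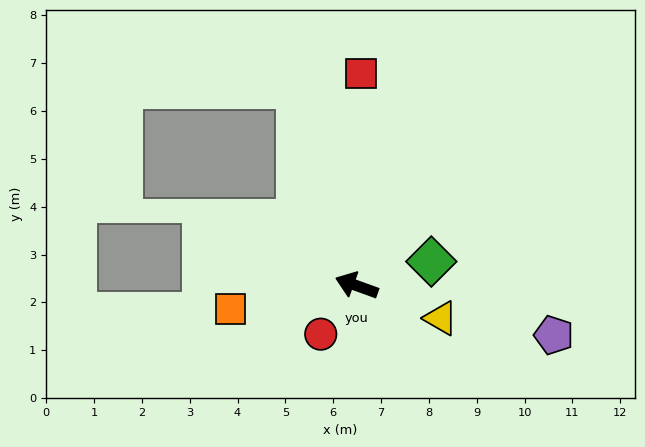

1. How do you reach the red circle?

turn left 73°, forward 1.3 m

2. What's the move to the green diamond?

turn right 142°, forward 1.6 m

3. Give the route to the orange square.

turn left 30°, forward 2.7 m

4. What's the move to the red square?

turn right 71°, forward 4.4 m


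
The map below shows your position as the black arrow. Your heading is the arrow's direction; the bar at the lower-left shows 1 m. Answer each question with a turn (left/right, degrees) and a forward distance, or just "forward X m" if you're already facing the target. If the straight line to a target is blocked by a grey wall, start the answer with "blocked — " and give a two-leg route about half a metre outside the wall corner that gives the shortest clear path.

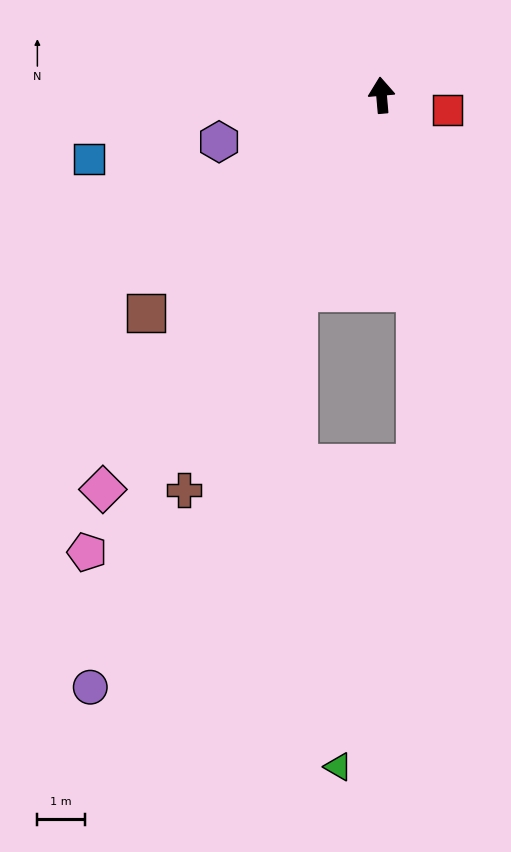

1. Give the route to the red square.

turn right 108°, forward 1.4 m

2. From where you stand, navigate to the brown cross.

turn left 148°, forward 9.3 m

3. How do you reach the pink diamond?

turn left 140°, forward 10.2 m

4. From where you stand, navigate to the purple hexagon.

turn left 101°, forward 3.6 m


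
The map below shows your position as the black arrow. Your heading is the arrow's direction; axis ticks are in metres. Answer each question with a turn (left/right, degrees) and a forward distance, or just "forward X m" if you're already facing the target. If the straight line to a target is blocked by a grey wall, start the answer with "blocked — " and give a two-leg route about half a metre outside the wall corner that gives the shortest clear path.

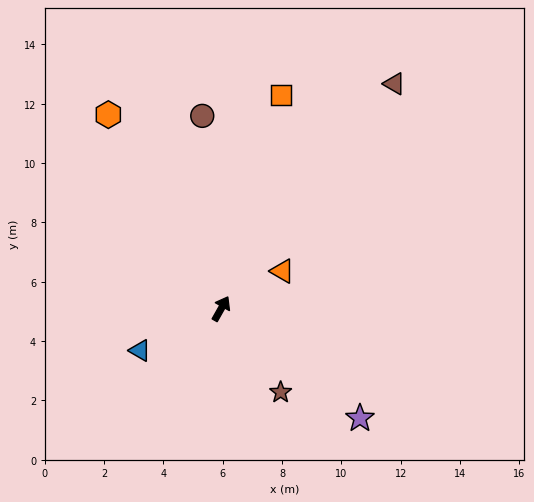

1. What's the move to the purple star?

turn right 99°, forward 6.0 m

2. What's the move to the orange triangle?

turn right 29°, forward 2.4 m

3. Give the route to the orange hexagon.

turn left 60°, forward 7.6 m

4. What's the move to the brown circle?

turn left 35°, forward 6.5 m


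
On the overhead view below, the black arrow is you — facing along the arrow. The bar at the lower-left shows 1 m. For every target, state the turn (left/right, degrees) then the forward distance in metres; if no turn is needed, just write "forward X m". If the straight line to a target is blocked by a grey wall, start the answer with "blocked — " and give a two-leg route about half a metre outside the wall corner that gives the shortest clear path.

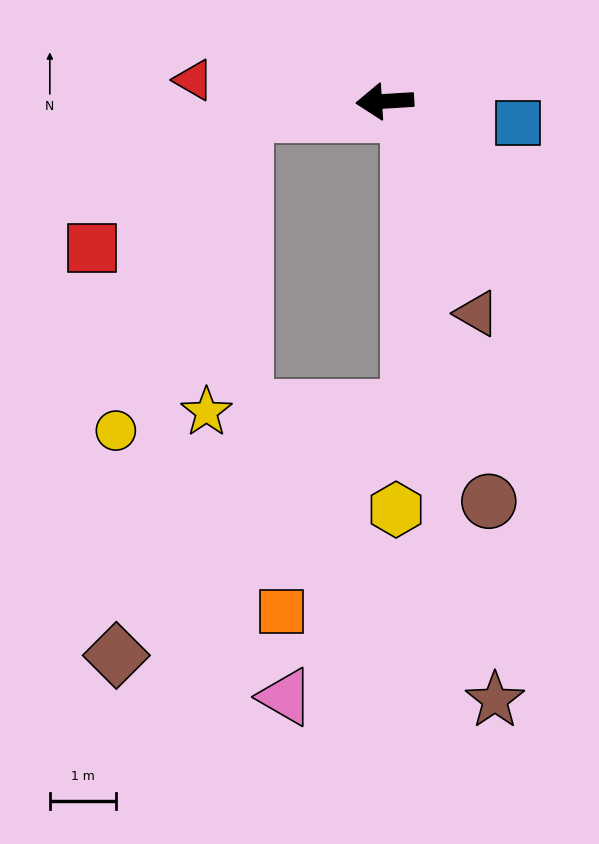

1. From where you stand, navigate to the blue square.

turn left 167°, forward 2.0 m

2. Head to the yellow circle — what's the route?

blocked — forward 2.1 m, then turn left 64°, forward 5.1 m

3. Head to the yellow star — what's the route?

blocked — forward 2.1 m, then turn left 79°, forward 4.5 m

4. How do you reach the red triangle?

turn right 10°, forward 2.9 m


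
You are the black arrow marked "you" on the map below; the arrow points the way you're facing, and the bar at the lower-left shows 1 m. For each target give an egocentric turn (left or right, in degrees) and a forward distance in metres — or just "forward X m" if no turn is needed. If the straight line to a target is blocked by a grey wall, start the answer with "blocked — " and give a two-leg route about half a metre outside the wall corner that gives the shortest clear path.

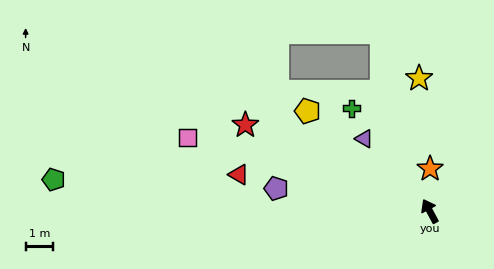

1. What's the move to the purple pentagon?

turn left 53°, forward 5.6 m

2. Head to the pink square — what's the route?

turn left 45°, forward 9.1 m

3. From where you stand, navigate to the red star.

turn left 37°, forward 7.3 m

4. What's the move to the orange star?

turn right 29°, forward 1.5 m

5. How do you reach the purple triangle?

turn left 14°, forward 3.5 m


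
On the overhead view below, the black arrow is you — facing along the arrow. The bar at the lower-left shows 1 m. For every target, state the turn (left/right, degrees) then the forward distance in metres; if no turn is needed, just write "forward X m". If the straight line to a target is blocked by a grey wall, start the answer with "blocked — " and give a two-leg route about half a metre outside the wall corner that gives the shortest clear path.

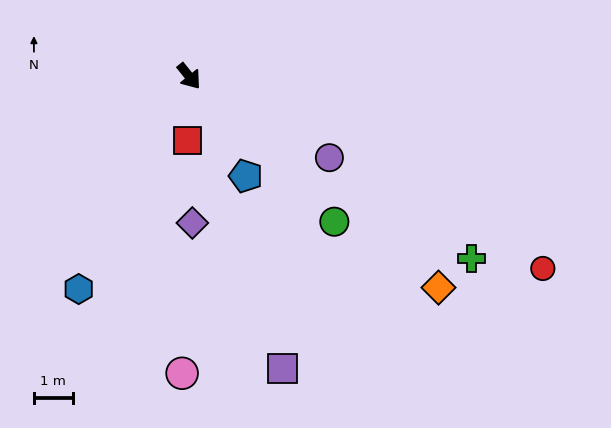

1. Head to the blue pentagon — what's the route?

turn right 9°, forward 3.0 m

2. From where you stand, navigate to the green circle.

turn left 6°, forward 5.3 m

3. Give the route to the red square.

turn right 40°, forward 1.7 m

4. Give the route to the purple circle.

turn left 21°, forward 4.2 m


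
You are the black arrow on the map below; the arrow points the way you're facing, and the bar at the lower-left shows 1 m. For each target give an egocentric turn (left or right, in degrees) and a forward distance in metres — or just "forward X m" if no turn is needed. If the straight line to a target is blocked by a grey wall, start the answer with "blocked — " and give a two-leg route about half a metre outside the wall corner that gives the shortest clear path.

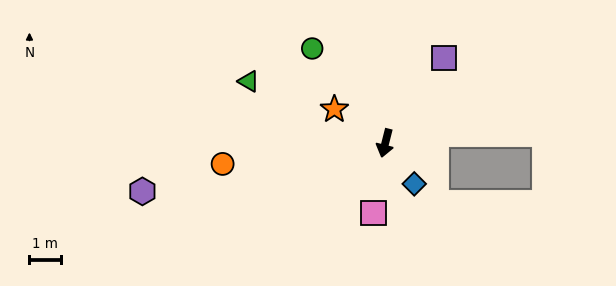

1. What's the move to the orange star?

turn right 110°, forward 2.0 m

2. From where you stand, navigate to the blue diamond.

turn left 50°, forward 1.6 m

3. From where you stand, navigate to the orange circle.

turn right 69°, forward 5.3 m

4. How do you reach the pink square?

turn left 5°, forward 2.3 m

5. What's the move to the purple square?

turn left 160°, forward 3.3 m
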